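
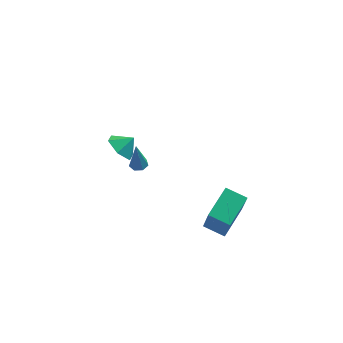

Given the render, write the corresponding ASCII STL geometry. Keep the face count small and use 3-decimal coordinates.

solid 
facet normal -0.724 -0.194 -0.662
outer loop
vertex -1.249 -2.14 2.293
vertex -1.917 -2.18 3.036
vertex -1.731 -1.311 2.578
endloop
endfacet
facet normal 0.842 0.528 -0.110
outer loop
vertex -1.249 -2.14 2.293
vertex -1.731 -1.311 2.578
vertex -1.163 -1.98 3.724
endloop
endfacet
facet normal -0.725 -0.193 -0.661
outer loop
vertex -1.731 -1.311 2.578
vertex -1.917 -2.18 3.036
vertex -2.398 -1.352 3.322
endloop
endfacet
facet normal 0.333 0.877 0.347
outer loop
vertex -1.731 -1.311 2.578
vertex -2.398 -1.352 3.322
vertex -1.163 -1.98 3.724
endloop
endfacet
facet normal -0.724 -0.192 -0.662
outer loop
vertex -2.398 -1.352 3.322
vertex -1.917 -2.18 3.036
vertex -2.585 -2.221 3.779
endloop
endfacet
facet normal -0.046 0.473 0.880
outer loop
vertex -2.398 -1.352 3.322
vertex -2.585 -2.221 3.779
vertex -1.163 -1.98 3.724
endloop
endfacet
facet normal -0.724 -0.194 -0.662
outer loop
vertex -2.585 -2.221 3.779
vertex -1.917 -2.18 3.036
vertex -2.103 -3.05 3.494
endloop
endfacet
facet normal 0.084 -0.280 0.956
outer loop
vertex -2.585 -2.221 3.779
vertex -2.103 -3.05 3.494
vertex -1.163 -1.98 3.724
endloop
endfacet
facet normal -0.725 -0.193 -0.661
outer loop
vertex -2.103 -3.05 3.494
vertex -1.917 -2.18 3.036
vertex -1.435 -3.009 2.75
endloop
endfacet
facet normal 0.595 -0.630 0.499
outer loop
vertex -2.103 -3.05 3.494
vertex -1.435 -3.009 2.75
vertex -1.163 -1.98 3.724
endloop
endfacet
facet normal -0.724 -0.193 -0.662
outer loop
vertex -1.435 -3.009 2.75
vertex -1.917 -2.18 3.036
vertex -1.249 -2.14 2.293
endloop
endfacet
facet normal 0.974 -0.226 -0.033
outer loop
vertex -1.435 -3.009 2.75
vertex -1.249 -2.14 2.293
vertex -1.163 -1.98 3.724
endloop
endfacet
facet normal 0.072 0.050 -0.996
outer loop
vertex -0.318 3.708 -4.729
vertex -0.799 3.369 -4.781
vertex -0.765 3.957 -4.749
endloop
endfacet
facet normal 0.447 0.829 0.336
outer loop
vertex -0.318 3.708 -4.729
vertex -0.765 3.957 -4.749
vertex -0.941 3.271 -2.819
endloop
endfacet
facet normal 0.072 0.050 -0.996
outer loop
vertex -0.765 3.957 -4.749
vertex -0.799 3.369 -4.781
vertex -1.237 3.764 -4.793
endloop
endfacet
facet normal -0.386 0.880 0.278
outer loop
vertex -0.765 3.957 -4.749
vertex -1.237 3.764 -4.793
vertex -0.941 3.271 -2.819
endloop
endfacet
facet normal 0.072 0.050 -0.996
outer loop
vertex -1.237 3.764 -4.793
vertex -0.799 3.369 -4.781
vertex -1.379 3.273 -4.828
endloop
endfacet
facet normal -0.944 0.258 0.206
outer loop
vertex -1.237 3.764 -4.793
vertex -1.379 3.273 -4.828
vertex -0.941 3.271 -2.819
endloop
endfacet
facet normal 0.072 0.051 -0.996
outer loop
vertex -1.379 3.273 -4.828
vertex -0.799 3.369 -4.781
vertex -1.084 2.855 -4.828
endloop
endfacet
facet normal -0.804 -0.568 0.175
outer loop
vertex -1.379 3.273 -4.828
vertex -1.084 2.855 -4.828
vertex -0.941 3.271 -2.819
endloop
endfacet
facet normal 0.073 0.050 -0.996
outer loop
vertex -1.084 2.855 -4.828
vertex -0.799 3.369 -4.781
vertex -0.574 2.824 -4.792
endloop
endfacet
facet normal -0.074 -0.975 0.207
outer loop
vertex -1.084 2.855 -4.828
vertex -0.574 2.824 -4.792
vertex -0.941 3.271 -2.819
endloop
endfacet
facet normal 0.073 0.050 -0.996
outer loop
vertex -0.574 2.824 -4.792
vertex -0.799 3.369 -4.781
vertex -0.233 3.203 -4.748
endloop
endfacet
facet normal 0.697 -0.660 0.279
outer loop
vertex -0.574 2.824 -4.792
vertex -0.233 3.203 -4.748
vertex -0.941 3.271 -2.819
endloop
endfacet
facet normal 0.073 0.050 -0.996
outer loop
vertex -0.233 3.203 -4.748
vertex -0.799 3.369 -4.781
vertex -0.318 3.708 -4.729
endloop
endfacet
facet normal 0.931 0.144 0.336
outer loop
vertex -0.233 3.203 -4.748
vertex -0.318 3.708 -4.729
vertex -0.941 3.271 -2.819
endloop
endfacet
facet normal -0.509 -0.820 -0.263
outer loop
vertex 3.927 -5.546 -0.932
vertex 2.764 -4.939 -0.574
vertex 3.714 -4.768 -2.946
endloop
endfacet
facet normal 0.856 -0.446 -0.263
outer loop
vertex 4.796 -3.021 -2.386
vertex 3.927 -5.546 -0.932
vertex 3.714 -4.768 -2.946
endloop
endfacet
facet normal -0.508 -0.820 -0.263
outer loop
vertex 3.714 -4.768 -2.946
vertex 2.764 -4.939 -0.574
vertex 2.55 -4.161 -2.588
endloop
endfacet
facet normal -0.099 0.359 -0.928
outer loop
vertex 2.55 -4.161 -2.588
vertex 4.796 -3.021 -2.386
vertex 3.714 -4.768 -2.946
endloop
endfacet
facet normal 0.099 -0.359 0.928
outer loop
vertex 3.927 -5.546 -0.932
vertex 3.846 -3.192 -0.014
vertex 2.764 -4.939 -0.574
endloop
endfacet
facet normal 0.855 -0.446 -0.263
outer loop
vertex 5.01 -3.799 -0.372
vertex 3.927 -5.546 -0.932
vertex 4.796 -3.021 -2.386
endloop
endfacet
facet normal 0.098 -0.359 0.928
outer loop
vertex 5.01 -3.799 -0.372
vertex 3.846 -3.192 -0.014
vertex 3.927 -5.546 -0.932
endloop
endfacet
facet normal -0.856 0.446 0.263
outer loop
vertex 2.764 -4.939 -0.574
vertex 3.846 -3.192 -0.014
vertex 2.55 -4.161 -2.588
endloop
endfacet
facet normal -0.099 0.359 -0.928
outer loop
vertex 3.633 -2.414 -2.028
vertex 4.796 -3.021 -2.386
vertex 2.55 -4.161 -2.588
endloop
endfacet
facet normal -0.856 0.446 0.263
outer loop
vertex 2.55 -4.161 -2.588
vertex 3.846 -3.192 -0.014
vertex 3.633 -2.414 -2.028
endloop
endfacet
facet normal 0.509 0.820 0.263
outer loop
vertex 3.633 -2.414 -2.028
vertex 5.01 -3.799 -0.372
vertex 4.796 -3.021 -2.386
endloop
endfacet
facet normal 0.508 0.820 0.263
outer loop
vertex 3.846 -3.192 -0.014
vertex 5.01 -3.799 -0.372
vertex 3.633 -2.414 -2.028
endloop
endfacet

endsolid


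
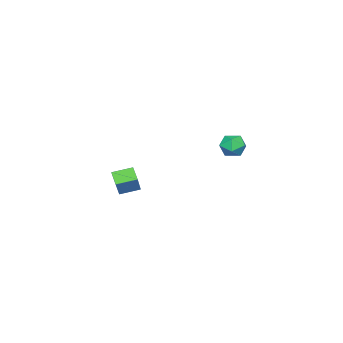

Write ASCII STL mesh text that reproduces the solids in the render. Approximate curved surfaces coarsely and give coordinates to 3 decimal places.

solid 
facet normal -0.414 -0.587 0.696
outer loop
vertex 3.804 -2.941 3.934
vertex 3.108 -2.133 4.201
vertex 2.509 -3.614 2.596
endloop
endfacet
facet normal 0.633 -0.735 -0.244
outer loop
vertex 2.852 -3.127 2.019
vertex 3.804 -2.941 3.934
vertex 2.509 -3.614 2.596
endloop
endfacet
facet normal -0.413 -0.587 0.696
outer loop
vertex 2.509 -3.614 2.596
vertex 3.108 -2.133 4.201
vertex 1.812 -2.806 2.864
endloop
endfacet
facet normal -0.654 -0.340 -0.676
outer loop
vertex 1.812 -2.806 2.864
vertex 2.852 -3.127 2.019
vertex 2.509 -3.614 2.596
endloop
endfacet
facet normal 0.654 0.340 0.676
outer loop
vertex 3.804 -2.941 3.934
vertex 3.451 -1.646 3.624
vertex 3.108 -2.133 4.201
endloop
endfacet
facet normal 0.633 -0.735 -0.243
outer loop
vertex 4.148 -2.454 3.356
vertex 3.804 -2.941 3.934
vertex 2.852 -3.127 2.019
endloop
endfacet
facet normal 0.654 0.340 0.676
outer loop
vertex 4.148 -2.454 3.356
vertex 3.451 -1.646 3.624
vertex 3.804 -2.941 3.934
endloop
endfacet
facet normal -0.633 0.735 0.244
outer loop
vertex 3.108 -2.133 4.201
vertex 3.451 -1.646 3.624
vertex 1.812 -2.806 2.864
endloop
endfacet
facet normal -0.654 -0.340 -0.676
outer loop
vertex 2.156 -2.319 2.286
vertex 2.852 -3.127 2.019
vertex 1.812 -2.806 2.864
endloop
endfacet
facet normal -0.633 0.735 0.243
outer loop
vertex 1.812 -2.806 2.864
vertex 3.451 -1.646 3.624
vertex 2.156 -2.319 2.286
endloop
endfacet
facet normal 0.414 0.586 -0.696
outer loop
vertex 2.156 -2.319 2.286
vertex 4.148 -2.454 3.356
vertex 2.852 -3.127 2.019
endloop
endfacet
facet normal 0.413 0.587 -0.696
outer loop
vertex 3.451 -1.646 3.624
vertex 4.148 -2.454 3.356
vertex 2.156 -2.319 2.286
endloop
endfacet
facet normal 0.013 0.606 0.795
outer loop
vertex -3.53 0.331 3.904
vertex -3.996 -0.192 4.31
vertex -3.19 -0.256 4.346
endloop
endfacet
facet normal 0.615 0.670 0.416
outer loop
vertex -3.53 0.331 3.904
vertex -3.19 -0.256 4.346
vertex -2.892 -0.075 3.615
endloop
endfacet
facet normal 0.438 0.864 -0.247
outer loop
vertex -3.53 0.331 3.904
vertex -2.892 -0.075 3.615
vertex -3.514 0.101 3.128
endloop
endfacet
facet normal -0.272 0.921 -0.279
outer loop
vertex -3.53 0.331 3.904
vertex -3.514 0.101 3.128
vertex -4.196 0.029 3.557
endloop
endfacet
facet normal -0.536 0.761 0.366
outer loop
vertex -3.53 0.331 3.904
vertex -4.196 0.029 3.557
vertex -3.996 -0.192 4.31
endloop
endfacet
facet normal 0.923 0.027 0.383
outer loop
vertex -2.892 -0.075 3.615
vertex -3.19 -0.256 4.346
vertex -2.964 -0.849 3.843
endloop
endfacet
facet normal -0.051 -0.076 0.996
outer loop
vertex -3.19 -0.256 4.346
vertex -3.996 -0.192 4.31
vertex -3.646 -0.921 4.272
endloop
endfacet
facet normal -0.937 0.176 0.301
outer loop
vertex -3.996 -0.192 4.31
vertex -4.196 0.029 3.557
vertex -4.268 -0.745 3.785
endloop
endfacet
facet normal -0.512 0.434 -0.741
outer loop
vertex -4.196 0.029 3.557
vertex -3.514 0.101 3.128
vertex -3.97 -0.564 3.054
endloop
endfacet
facet normal 0.637 0.342 -0.690
outer loop
vertex -3.514 0.101 3.128
vertex -2.892 -0.075 3.615
vertex -3.164 -0.628 3.09
endloop
endfacet
facet normal 0.272 -0.921 0.279
outer loop
vertex -3.63 -1.151 3.496
vertex -2.964 -0.849 3.843
vertex -3.646 -0.921 4.272
endloop
endfacet
facet normal -0.438 -0.864 0.247
outer loop
vertex -3.63 -1.151 3.496
vertex -3.646 -0.921 4.272
vertex -4.268 -0.745 3.785
endloop
endfacet
facet normal -0.615 -0.670 -0.416
outer loop
vertex -3.63 -1.151 3.496
vertex -4.268 -0.745 3.785
vertex -3.97 -0.564 3.054
endloop
endfacet
facet normal -0.013 -0.606 -0.795
outer loop
vertex -3.63 -1.151 3.496
vertex -3.97 -0.564 3.054
vertex -3.164 -0.628 3.09
endloop
endfacet
facet normal 0.536 -0.761 -0.366
outer loop
vertex -3.63 -1.151 3.496
vertex -3.164 -0.628 3.09
vertex -2.964 -0.849 3.843
endloop
endfacet
facet normal 0.512 -0.434 0.741
outer loop
vertex -3.646 -0.921 4.272
vertex -2.964 -0.849 3.843
vertex -3.19 -0.256 4.346
endloop
endfacet
facet normal -0.637 -0.342 0.690
outer loop
vertex -4.268 -0.745 3.785
vertex -3.646 -0.921 4.272
vertex -3.996 -0.192 4.31
endloop
endfacet
facet normal -0.923 -0.027 -0.383
outer loop
vertex -3.97 -0.564 3.054
vertex -4.268 -0.745 3.785
vertex -4.196 0.029 3.557
endloop
endfacet
facet normal 0.051 0.076 -0.996
outer loop
vertex -3.164 -0.628 3.09
vertex -3.97 -0.564 3.054
vertex -3.514 0.101 3.128
endloop
endfacet
facet normal 0.937 -0.176 -0.301
outer loop
vertex -2.964 -0.849 3.843
vertex -3.164 -0.628 3.09
vertex -2.892 -0.075 3.615
endloop
endfacet

endsolid


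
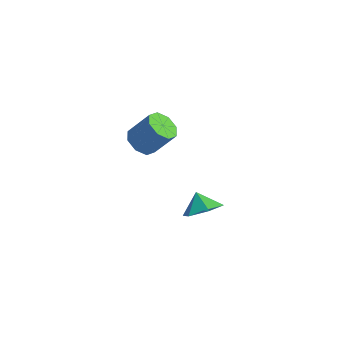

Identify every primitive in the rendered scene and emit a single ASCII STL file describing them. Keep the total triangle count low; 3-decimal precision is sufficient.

solid 
facet normal -0.377 -0.484 -0.789
outer loop
vertex -2.33 0.578 -0.873
vertex -2.962 0.226 -0.355
vertex -2.889 0.966 -0.844
endloop
endfacet
facet normal 0.429 0.664 -0.612
outer loop
vertex -2.33 0.578 -0.873
vertex -2.889 0.966 -0.844
vertex -1.686 1.407 0.477
endloop
endfacet
facet normal 0.428 0.665 -0.612
outer loop
vertex -1.686 1.407 0.477
vertex -2.889 0.966 -0.844
vertex -2.246 1.794 0.506
endloop
endfacet
facet normal 0.376 0.485 0.789
outer loop
vertex -1.686 1.407 0.477
vertex -2.246 1.794 0.506
vertex -2.318 1.054 0.995
endloop
endfacet
facet normal -0.376 -0.485 -0.790
outer loop
vertex -2.889 0.966 -0.844
vertex -2.962 0.226 -0.355
vertex -3.491 0.92 -0.529
endloop
endfacet
facet normal -0.277 0.872 -0.403
outer loop
vertex -2.889 0.966 -0.844
vertex -3.491 0.92 -0.529
vertex -2.246 1.794 0.506
endloop
endfacet
facet normal -0.278 0.872 -0.402
outer loop
vertex -2.246 1.794 0.506
vertex -3.491 0.92 -0.529
vertex -2.848 1.748 0.822
endloop
endfacet
facet normal 0.377 0.485 0.789
outer loop
vertex -2.246 1.794 0.506
vertex -2.848 1.748 0.822
vertex -2.318 1.054 0.995
endloop
endfacet
facet normal -0.376 -0.485 -0.790
outer loop
vertex -3.491 0.92 -0.529
vertex -2.962 0.226 -0.355
vertex -3.783 0.467 -0.112
endloop
endfacet
facet normal -0.821 0.569 0.042
outer loop
vertex -3.491 0.92 -0.529
vertex -3.783 0.467 -0.112
vertex -2.848 1.748 0.822
endloop
endfacet
facet normal -0.822 0.568 0.043
outer loop
vertex -2.848 1.748 0.822
vertex -3.783 0.467 -0.112
vertex -3.139 1.296 1.239
endloop
endfacet
facet normal 0.377 0.485 0.789
outer loop
vertex -2.848 1.748 0.822
vertex -3.139 1.296 1.239
vertex -2.318 1.054 0.995
endloop
endfacet
facet normal -0.376 -0.485 -0.789
outer loop
vertex -3.783 0.467 -0.112
vertex -2.962 0.226 -0.355
vertex -3.594 -0.127 0.163
endloop
endfacet
facet normal -0.884 -0.067 0.463
outer loop
vertex -3.783 0.467 -0.112
vertex -3.594 -0.127 0.163
vertex -3.139 1.296 1.239
endloop
endfacet
facet normal -0.884 -0.068 0.463
outer loop
vertex -3.139 1.296 1.239
vertex -3.594 -0.127 0.163
vertex -2.95 0.702 1.513
endloop
endfacet
facet normal 0.377 0.484 0.789
outer loop
vertex -3.139 1.296 1.239
vertex -2.95 0.702 1.513
vertex -2.318 1.054 0.995
endloop
endfacet
facet normal -0.376 -0.485 -0.789
outer loop
vertex -3.594 -0.127 0.163
vertex -2.962 0.226 -0.355
vertex -3.034 -0.514 0.134
endloop
endfacet
facet normal -0.428 -0.665 0.612
outer loop
vertex -3.594 -0.127 0.163
vertex -3.034 -0.514 0.134
vertex -2.95 0.702 1.513
endloop
endfacet
facet normal -0.429 -0.664 0.612
outer loop
vertex -2.95 0.702 1.513
vertex -3.034 -0.514 0.134
vertex -2.391 0.314 1.484
endloop
endfacet
facet normal 0.377 0.484 0.789
outer loop
vertex -2.95 0.702 1.513
vertex -2.391 0.314 1.484
vertex -2.318 1.054 0.995
endloop
endfacet
facet normal -0.377 -0.485 -0.789
outer loop
vertex -3.034 -0.514 0.134
vertex -2.962 0.226 -0.355
vertex -2.432 -0.468 -0.182
endloop
endfacet
facet normal 0.278 -0.872 0.403
outer loop
vertex -3.034 -0.514 0.134
vertex -2.432 -0.468 -0.182
vertex -2.391 0.314 1.484
endloop
endfacet
facet normal 0.277 -0.872 0.403
outer loop
vertex -2.391 0.314 1.484
vertex -2.432 -0.468 -0.182
vertex -1.789 0.36 1.169
endloop
endfacet
facet normal 0.376 0.485 0.790
outer loop
vertex -2.391 0.314 1.484
vertex -1.789 0.36 1.169
vertex -2.318 1.054 0.995
endloop
endfacet
facet normal -0.377 -0.485 -0.789
outer loop
vertex -2.432 -0.468 -0.182
vertex -2.962 0.226 -0.355
vertex -2.141 -0.016 -0.599
endloop
endfacet
facet normal 0.822 -0.568 -0.043
outer loop
vertex -2.432 -0.468 -0.182
vertex -2.141 -0.016 -0.599
vertex -1.789 0.36 1.169
endloop
endfacet
facet normal 0.821 -0.569 -0.043
outer loop
vertex -1.789 0.36 1.169
vertex -2.141 -0.016 -0.599
vertex -1.497 0.813 0.752
endloop
endfacet
facet normal 0.376 0.485 0.790
outer loop
vertex -1.789 0.36 1.169
vertex -1.497 0.813 0.752
vertex -2.318 1.054 0.995
endloop
endfacet
facet normal -0.377 -0.484 -0.789
outer loop
vertex -2.141 -0.016 -0.599
vertex -2.962 0.226 -0.355
vertex -2.33 0.578 -0.873
endloop
endfacet
facet normal 0.884 0.068 -0.463
outer loop
vertex -2.141 -0.016 -0.599
vertex -2.33 0.578 -0.873
vertex -1.497 0.813 0.752
endloop
endfacet
facet normal 0.884 0.067 -0.463
outer loop
vertex -1.497 0.813 0.752
vertex -2.33 0.578 -0.873
vertex -1.686 1.407 0.477
endloop
endfacet
facet normal 0.376 0.485 0.789
outer loop
vertex -1.497 0.813 0.752
vertex -1.686 1.407 0.477
vertex -2.318 1.054 0.995
endloop
endfacet
facet normal 0.694 -0.097 -0.714
outer loop
vertex 3.889 0.115 0.575
vertex 3.367 -0.65 0.172
vertex 3.189 0.297 -0.13
endloop
endfacet
facet normal -0.299 0.809 0.506
outer loop
vertex 3.889 0.115 0.575
vertex 3.189 0.297 -0.13
vertex 2.653 -0.55 0.908
endloop
endfacet
facet normal 0.694 -0.097 -0.714
outer loop
vertex 3.189 0.297 -0.13
vertex 3.367 -0.65 0.172
vertex 2.667 -0.468 -0.533
endloop
endfacet
facet normal -0.832 0.555 0.024
outer loop
vertex 3.189 0.297 -0.13
vertex 2.667 -0.468 -0.533
vertex 2.653 -0.55 0.908
endloop
endfacet
facet normal 0.693 -0.098 -0.714
outer loop
vertex 2.667 -0.468 -0.533
vertex 3.367 -0.65 0.172
vertex 2.845 -1.415 -0.23
endloop
endfacet
facet normal -0.981 -0.191 -0.020
outer loop
vertex 2.667 -0.468 -0.533
vertex 2.845 -1.415 -0.23
vertex 2.653 -0.55 0.908
endloop
endfacet
facet normal 0.693 -0.098 -0.714
outer loop
vertex 2.845 -1.415 -0.23
vertex 3.367 -0.65 0.172
vertex 3.545 -1.597 0.475
endloop
endfacet
facet normal -0.599 -0.683 0.418
outer loop
vertex 2.845 -1.415 -0.23
vertex 3.545 -1.597 0.475
vertex 2.653 -0.55 0.908
endloop
endfacet
facet normal 0.694 -0.098 -0.713
outer loop
vertex 3.545 -1.597 0.475
vertex 3.367 -0.65 0.172
vertex 4.067 -0.832 0.878
endloop
endfacet
facet normal -0.066 -0.429 0.901
outer loop
vertex 3.545 -1.597 0.475
vertex 4.067 -0.832 0.878
vertex 2.653 -0.55 0.908
endloop
endfacet
facet normal 0.694 -0.098 -0.713
outer loop
vertex 4.067 -0.832 0.878
vertex 3.367 -0.65 0.172
vertex 3.889 0.115 0.575
endloop
endfacet
facet normal 0.083 0.318 0.944
outer loop
vertex 4.067 -0.832 0.878
vertex 3.889 0.115 0.575
vertex 2.653 -0.55 0.908
endloop
endfacet

endsolid


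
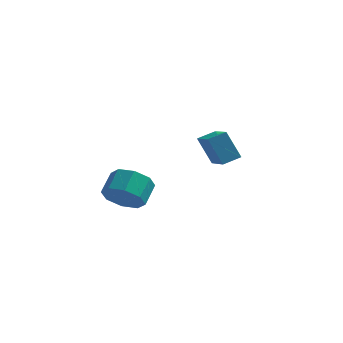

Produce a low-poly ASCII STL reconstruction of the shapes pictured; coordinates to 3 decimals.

solid 
facet normal -0.477 0.168 0.863
outer loop
vertex -0.26 1.223 3.44
vertex 0.511 1.815 3.751
vertex -1.167 2.833 2.624
endloop
endfacet
facet normal -0.755 -0.580 -0.305
outer loop
vertex -0.351 2.545 1.149
vertex -0.26 1.223 3.44
vertex -1.167 2.833 2.624
endloop
endfacet
facet normal -0.477 0.168 0.862
outer loop
vertex -1.167 2.833 2.624
vertex 0.511 1.815 3.751
vertex -0.397 3.425 2.935
endloop
endfacet
facet normal -0.449 0.797 -0.404
outer loop
vertex -0.397 3.425 2.935
vertex -0.351 2.545 1.149
vertex -1.167 2.833 2.624
endloop
endfacet
facet normal 0.449 -0.797 0.404
outer loop
vertex -0.26 1.223 3.44
vertex 1.327 1.527 2.276
vertex 0.511 1.815 3.751
endloop
endfacet
facet normal -0.755 -0.580 -0.305
outer loop
vertex 0.557 0.935 1.965
vertex -0.26 1.223 3.44
vertex -0.351 2.545 1.149
endloop
endfacet
facet normal 0.449 -0.797 0.404
outer loop
vertex 0.557 0.935 1.965
vertex 1.327 1.527 2.276
vertex -0.26 1.223 3.44
endloop
endfacet
facet normal 0.755 0.580 0.305
outer loop
vertex 0.511 1.815 3.751
vertex 1.327 1.527 2.276
vertex -0.397 3.425 2.935
endloop
endfacet
facet normal -0.449 0.797 -0.404
outer loop
vertex 0.42 3.137 1.46
vertex -0.351 2.545 1.149
vertex -0.397 3.425 2.935
endloop
endfacet
facet normal 0.755 0.580 0.305
outer loop
vertex -0.397 3.425 2.935
vertex 1.327 1.527 2.276
vertex 0.42 3.137 1.46
endloop
endfacet
facet normal 0.477 -0.168 -0.863
outer loop
vertex 0.42 3.137 1.46
vertex 0.557 0.935 1.965
vertex -0.351 2.545 1.149
endloop
endfacet
facet normal 0.478 -0.168 -0.862
outer loop
vertex 1.327 1.527 2.276
vertex 0.557 0.935 1.965
vertex 0.42 3.137 1.46
endloop
endfacet
facet normal -0.128 -0.829 -0.544
outer loop
vertex -2.493 -3.471 0.88
vertex -3.055 -3.921 1.698
vertex -3.311 -3.313 0.831
endloop
endfacet
facet normal 0.152 0.526 -0.837
outer loop
vertex -2.493 -3.471 0.88
vertex -3.311 -3.313 0.831
vertex -2.323 -2.368 1.604
endloop
endfacet
facet normal 0.152 0.526 -0.837
outer loop
vertex -2.323 -2.368 1.604
vertex -3.311 -3.313 0.831
vertex -3.141 -2.21 1.555
endloop
endfacet
facet normal 0.127 0.829 0.545
outer loop
vertex -2.323 -2.368 1.604
vertex -3.141 -2.21 1.555
vertex -2.885 -2.819 2.422
endloop
endfacet
facet normal -0.128 -0.829 -0.544
outer loop
vertex -3.311 -3.313 0.831
vertex -3.055 -3.921 1.698
vertex -3.978 -3.511 1.29
endloop
endfacet
facet normal -0.586 0.506 -0.633
outer loop
vertex -3.311 -3.313 0.831
vertex -3.978 -3.511 1.29
vertex -3.141 -2.21 1.555
endloop
endfacet
facet normal -0.585 0.506 -0.634
outer loop
vertex -3.141 -2.21 1.555
vertex -3.978 -3.511 1.29
vertex -3.809 -2.409 2.013
endloop
endfacet
facet normal 0.127 0.829 0.545
outer loop
vertex -3.141 -2.21 1.555
vertex -3.809 -2.409 2.013
vertex -2.885 -2.819 2.422
endloop
endfacet
facet normal -0.128 -0.829 -0.545
outer loop
vertex -3.978 -3.511 1.29
vertex -3.055 -3.921 1.698
vertex -4.105 -3.95 1.988
endloop
endfacet
facet normal -0.980 0.189 -0.059
outer loop
vertex -3.978 -3.511 1.29
vertex -4.105 -3.95 1.988
vertex -3.809 -2.409 2.013
endloop
endfacet
facet normal -0.980 0.189 -0.060
outer loop
vertex -3.809 -2.409 2.013
vertex -4.105 -3.95 1.988
vertex -3.936 -2.847 2.712
endloop
endfacet
facet normal 0.128 0.830 0.543
outer loop
vertex -3.809 -2.409 2.013
vertex -3.936 -2.847 2.712
vertex -2.885 -2.819 2.422
endloop
endfacet
facet normal -0.128 -0.829 -0.545
outer loop
vertex -4.105 -3.95 1.988
vertex -3.055 -3.921 1.698
vertex -3.617 -4.372 2.516
endloop
endfacet
facet normal -0.801 -0.238 0.550
outer loop
vertex -4.105 -3.95 1.988
vertex -3.617 -4.372 2.516
vertex -3.936 -2.847 2.712
endloop
endfacet
facet normal -0.800 -0.238 0.551
outer loop
vertex -3.936 -2.847 2.712
vertex -3.617 -4.372 2.516
vertex -3.447 -3.269 3.24
endloop
endfacet
facet normal 0.128 0.829 0.544
outer loop
vertex -3.936 -2.847 2.712
vertex -3.447 -3.269 3.24
vertex -2.885 -2.819 2.422
endloop
endfacet
facet normal -0.127 -0.829 -0.545
outer loop
vertex -3.617 -4.372 2.516
vertex -3.055 -3.921 1.698
vertex -2.799 -4.53 2.565
endloop
endfacet
facet normal -0.152 -0.526 0.837
outer loop
vertex -3.617 -4.372 2.516
vertex -2.799 -4.53 2.565
vertex -3.447 -3.269 3.24
endloop
endfacet
facet normal -0.152 -0.526 0.837
outer loop
vertex -3.447 -3.269 3.24
vertex -2.799 -4.53 2.565
vertex -2.629 -3.427 3.289
endloop
endfacet
facet normal 0.128 0.829 0.544
outer loop
vertex -3.447 -3.269 3.24
vertex -2.629 -3.427 3.289
vertex -2.885 -2.819 2.422
endloop
endfacet
facet normal -0.127 -0.829 -0.545
outer loop
vertex -2.799 -4.53 2.565
vertex -3.055 -3.921 1.698
vertex -2.131 -4.331 2.107
endloop
endfacet
facet normal 0.585 -0.506 0.634
outer loop
vertex -2.799 -4.53 2.565
vertex -2.131 -4.331 2.107
vertex -2.629 -3.427 3.289
endloop
endfacet
facet normal 0.586 -0.505 0.633
outer loop
vertex -2.629 -3.427 3.289
vertex -2.131 -4.331 2.107
vertex -1.962 -3.229 2.83
endloop
endfacet
facet normal 0.128 0.829 0.544
outer loop
vertex -2.629 -3.427 3.289
vertex -1.962 -3.229 2.83
vertex -2.885 -2.819 2.422
endloop
endfacet
facet normal -0.128 -0.830 -0.543
outer loop
vertex -2.131 -4.331 2.107
vertex -3.055 -3.921 1.698
vertex -2.004 -3.893 1.408
endloop
endfacet
facet normal 0.980 -0.189 0.059
outer loop
vertex -2.131 -4.331 2.107
vertex -2.004 -3.893 1.408
vertex -1.962 -3.229 2.83
endloop
endfacet
facet normal 0.980 -0.189 0.059
outer loop
vertex -1.962 -3.229 2.83
vertex -2.004 -3.893 1.408
vertex -1.835 -2.79 2.132
endloop
endfacet
facet normal 0.128 0.829 0.545
outer loop
vertex -1.962 -3.229 2.83
vertex -1.835 -2.79 2.132
vertex -2.885 -2.819 2.422
endloop
endfacet
facet normal -0.128 -0.829 -0.544
outer loop
vertex -2.004 -3.893 1.408
vertex -3.055 -3.921 1.698
vertex -2.493 -3.471 0.88
endloop
endfacet
facet normal 0.800 0.239 -0.550
outer loop
vertex -2.004 -3.893 1.408
vertex -2.493 -3.471 0.88
vertex -1.835 -2.79 2.132
endloop
endfacet
facet normal 0.801 0.238 -0.550
outer loop
vertex -1.835 -2.79 2.132
vertex -2.493 -3.471 0.88
vertex -2.323 -2.368 1.604
endloop
endfacet
facet normal 0.128 0.829 0.545
outer loop
vertex -1.835 -2.79 2.132
vertex -2.323 -2.368 1.604
vertex -2.885 -2.819 2.422
endloop
endfacet

endsolid


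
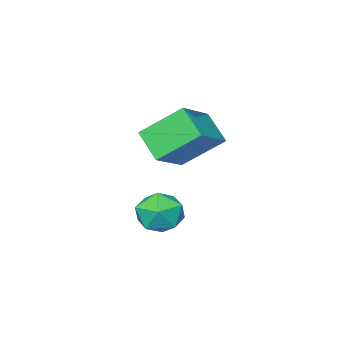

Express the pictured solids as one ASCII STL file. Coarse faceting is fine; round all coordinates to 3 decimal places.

solid 
facet normal -0.556 0.540 0.632
outer loop
vertex -0.347 -0.07 1.714
vertex 0.971 0.415 2.458
vertex -0.272 0.919 0.936
endloop
endfacet
facet normal -0.829 -0.305 -0.468
outer loop
vertex 0.689 -0.015 -0.158
vertex -0.347 -0.07 1.714
vertex -0.272 0.919 0.936
endloop
endfacet
facet normal -0.556 0.540 0.632
outer loop
vertex -0.272 0.919 0.936
vertex 0.971 0.415 2.458
vertex 1.047 1.404 1.681
endloop
endfacet
facet normal 0.060 0.785 -0.617
outer loop
vertex 1.047 1.404 1.681
vertex 0.689 -0.015 -0.158
vertex -0.272 0.919 0.936
endloop
endfacet
facet normal -0.060 -0.784 0.617
outer loop
vertex -0.347 -0.07 1.714
vertex 1.932 -0.519 1.364
vertex 0.971 0.415 2.458
endloop
endfacet
facet normal -0.830 -0.304 -0.468
outer loop
vertex 0.613 -1.004 0.619
vertex -0.347 -0.07 1.714
vertex 0.689 -0.015 -0.158
endloop
endfacet
facet normal -0.060 -0.785 0.617
outer loop
vertex 0.613 -1.004 0.619
vertex 1.932 -0.519 1.364
vertex -0.347 -0.07 1.714
endloop
endfacet
facet normal 0.829 0.304 0.469
outer loop
vertex 0.971 0.415 2.458
vertex 1.932 -0.519 1.364
vertex 1.047 1.404 1.681
endloop
endfacet
facet normal 0.060 0.785 -0.617
outer loop
vertex 2.007 0.47 0.586
vertex 0.689 -0.015 -0.158
vertex 1.047 1.404 1.681
endloop
endfacet
facet normal 0.830 0.305 0.467
outer loop
vertex 1.047 1.404 1.681
vertex 1.932 -0.519 1.364
vertex 2.007 0.47 0.586
endloop
endfacet
facet normal 0.556 -0.540 -0.633
outer loop
vertex 2.007 0.47 0.586
vertex 0.613 -1.004 0.619
vertex 0.689 -0.015 -0.158
endloop
endfacet
facet normal 0.556 -0.540 -0.632
outer loop
vertex 1.932 -0.519 1.364
vertex 0.613 -1.004 0.619
vertex 2.007 0.47 0.586
endloop
endfacet
facet normal 0.069 0.549 0.833
outer loop
vertex 1.37 0.908 -1.313
vertex 1.807 0.261 -0.923
vertex 2.241 0.877 -1.365
endloop
endfacet
facet normal 0.050 0.966 0.254
outer loop
vertex 1.37 0.908 -1.313
vertex 2.241 0.877 -1.365
vertex 1.769 1.086 -2.069
endloop
endfacet
facet normal -0.554 0.827 -0.098
outer loop
vertex 1.37 0.908 -1.313
vertex 1.769 1.086 -2.069
vertex 1.044 0.601 -2.062
endloop
endfacet
facet normal -0.909 0.323 0.263
outer loop
vertex 1.37 0.908 -1.313
vertex 1.044 0.601 -2.062
vertex 1.068 0.091 -1.354
endloop
endfacet
facet normal -0.524 0.152 0.838
outer loop
vertex 1.37 0.908 -1.313
vertex 1.068 0.091 -1.354
vertex 1.807 0.261 -0.923
endloop
endfacet
facet normal 0.598 0.784 -0.168
outer loop
vertex 1.769 1.086 -2.069
vertex 2.241 0.877 -1.365
vertex 2.452 0.549 -2.146
endloop
endfacet
facet normal 0.629 0.109 0.770
outer loop
vertex 2.241 0.877 -1.365
vertex 1.807 0.261 -0.923
vertex 2.476 0.039 -1.438
endloop
endfacet
facet normal -0.331 -0.533 0.778
outer loop
vertex 1.807 0.261 -0.923
vertex 1.068 0.091 -1.354
vertex 1.751 -0.446 -1.431
endloop
endfacet
facet normal -0.955 -0.255 -0.151
outer loop
vertex 1.068 0.091 -1.354
vertex 1.044 0.601 -2.062
vertex 1.279 -0.237 -2.135
endloop
endfacet
facet normal -0.381 0.559 -0.736
outer loop
vertex 1.044 0.601 -2.062
vertex 1.769 1.086 -2.069
vertex 1.713 0.379 -2.577
endloop
endfacet
facet normal 0.909 -0.323 -0.263
outer loop
vertex 2.15 -0.268 -2.187
vertex 2.452 0.549 -2.146
vertex 2.476 0.039 -1.438
endloop
endfacet
facet normal 0.554 -0.827 0.098
outer loop
vertex 2.15 -0.268 -2.187
vertex 2.476 0.039 -1.438
vertex 1.751 -0.446 -1.431
endloop
endfacet
facet normal -0.050 -0.966 -0.254
outer loop
vertex 2.15 -0.268 -2.187
vertex 1.751 -0.446 -1.431
vertex 1.279 -0.237 -2.135
endloop
endfacet
facet normal -0.069 -0.549 -0.833
outer loop
vertex 2.15 -0.268 -2.187
vertex 1.279 -0.237 -2.135
vertex 1.713 0.379 -2.577
endloop
endfacet
facet normal 0.524 -0.152 -0.838
outer loop
vertex 2.15 -0.268 -2.187
vertex 1.713 0.379 -2.577
vertex 2.452 0.549 -2.146
endloop
endfacet
facet normal 0.955 0.255 0.151
outer loop
vertex 2.476 0.039 -1.438
vertex 2.452 0.549 -2.146
vertex 2.241 0.877 -1.365
endloop
endfacet
facet normal 0.381 -0.559 0.736
outer loop
vertex 1.751 -0.446 -1.431
vertex 2.476 0.039 -1.438
vertex 1.807 0.261 -0.923
endloop
endfacet
facet normal -0.598 -0.784 0.168
outer loop
vertex 1.279 -0.237 -2.135
vertex 1.751 -0.446 -1.431
vertex 1.068 0.091 -1.354
endloop
endfacet
facet normal -0.629 -0.109 -0.770
outer loop
vertex 1.713 0.379 -2.577
vertex 1.279 -0.237 -2.135
vertex 1.044 0.601 -2.062
endloop
endfacet
facet normal 0.331 0.533 -0.778
outer loop
vertex 2.452 0.549 -2.146
vertex 1.713 0.379 -2.577
vertex 1.769 1.086 -2.069
endloop
endfacet

endsolid


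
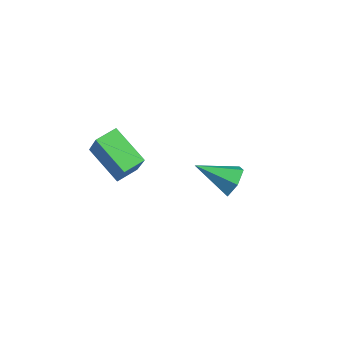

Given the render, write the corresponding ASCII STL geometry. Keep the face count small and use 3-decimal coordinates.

solid 
facet normal 0.504 0.722 -0.474
outer loop
vertex -1.626 1.727 -4.547
vertex -2.124 2.25 -4.28
vertex -1.493 2.076 -3.874
endloop
endfacet
facet normal 0.602 -0.751 0.271
outer loop
vertex -1.626 1.727 -4.547
vertex -1.493 2.076 -3.874
vertex -2.976 1.03 -3.48
endloop
endfacet
facet normal 0.504 0.722 -0.474
outer loop
vertex -1.493 2.076 -3.874
vertex -2.124 2.25 -4.28
vertex -1.991 2.599 -3.606
endloop
endfacet
facet normal 0.348 -0.144 0.927
outer loop
vertex -1.493 2.076 -3.874
vertex -1.991 2.599 -3.606
vertex -2.976 1.03 -3.48
endloop
endfacet
facet normal 0.504 0.722 -0.474
outer loop
vertex -1.991 2.599 -3.606
vertex -2.124 2.25 -4.28
vertex -2.622 2.773 -4.012
endloop
endfacet
facet normal -0.440 0.343 0.830
outer loop
vertex -1.991 2.599 -3.606
vertex -2.622 2.773 -4.012
vertex -2.976 1.03 -3.48
endloop
endfacet
facet normal 0.505 0.723 -0.472
outer loop
vertex -2.622 2.773 -4.012
vertex -2.124 2.25 -4.28
vertex -2.754 2.425 -4.686
endloop
endfacet
facet normal -0.972 0.221 0.076
outer loop
vertex -2.622 2.773 -4.012
vertex -2.754 2.425 -4.686
vertex -2.976 1.03 -3.48
endloop
endfacet
facet normal 0.505 0.722 -0.473
outer loop
vertex -2.754 2.425 -4.686
vertex -2.124 2.25 -4.28
vertex -2.256 1.902 -4.953
endloop
endfacet
facet normal -0.717 -0.387 -0.580
outer loop
vertex -2.754 2.425 -4.686
vertex -2.256 1.902 -4.953
vertex -2.976 1.03 -3.48
endloop
endfacet
facet normal 0.505 0.722 -0.473
outer loop
vertex -2.256 1.902 -4.953
vertex -2.124 2.25 -4.28
vertex -1.626 1.727 -4.547
endloop
endfacet
facet normal 0.069 -0.873 -0.483
outer loop
vertex -2.256 1.902 -4.953
vertex -1.626 1.727 -4.547
vertex -2.976 1.03 -3.48
endloop
endfacet
facet normal -0.828 -0.253 0.500
outer loop
vertex -2.131 -3.398 0.685
vertex -2.306 -2.509 0.845
vertex -2.911 -3.324 -0.571
endloop
endfacet
facet normal 0.190 -0.966 -0.175
outer loop
vertex -1.494 -2.891 -1.425
vertex -2.131 -3.398 0.685
vertex -2.911 -3.324 -0.571
endloop
endfacet
facet normal -0.828 -0.253 0.500
outer loop
vertex -2.911 -3.324 -0.571
vertex -2.306 -2.509 0.845
vertex -3.086 -2.436 -0.411
endloop
endfacet
facet normal -0.527 0.049 -0.849
outer loop
vertex -3.086 -2.436 -0.411
vertex -1.494 -2.891 -1.425
vertex -2.911 -3.324 -0.571
endloop
endfacet
facet normal 0.527 -0.049 0.849
outer loop
vertex -2.131 -3.398 0.685
vertex -0.889 -2.076 -0.009
vertex -2.306 -2.509 0.845
endloop
endfacet
facet normal 0.191 -0.966 -0.175
outer loop
vertex -0.714 -2.964 -0.169
vertex -2.131 -3.398 0.685
vertex -1.494 -2.891 -1.425
endloop
endfacet
facet normal 0.527 -0.049 0.849
outer loop
vertex -0.714 -2.964 -0.169
vertex -0.889 -2.076 -0.009
vertex -2.131 -3.398 0.685
endloop
endfacet
facet normal -0.190 0.966 0.174
outer loop
vertex -2.306 -2.509 0.845
vertex -0.889 -2.076 -0.009
vertex -3.086 -2.436 -0.411
endloop
endfacet
facet normal -0.527 0.049 -0.849
outer loop
vertex -1.669 -2.002 -1.265
vertex -1.494 -2.891 -1.425
vertex -3.086 -2.436 -0.411
endloop
endfacet
facet normal -0.190 0.966 0.175
outer loop
vertex -3.086 -2.436 -0.411
vertex -0.889 -2.076 -0.009
vertex -1.669 -2.002 -1.265
endloop
endfacet
facet normal 0.828 0.253 -0.500
outer loop
vertex -1.669 -2.002 -1.265
vertex -0.714 -2.964 -0.169
vertex -1.494 -2.891 -1.425
endloop
endfacet
facet normal 0.828 0.253 -0.500
outer loop
vertex -0.889 -2.076 -0.009
vertex -0.714 -2.964 -0.169
vertex -1.669 -2.002 -1.265
endloop
endfacet

endsolid


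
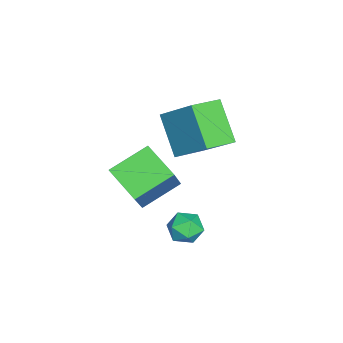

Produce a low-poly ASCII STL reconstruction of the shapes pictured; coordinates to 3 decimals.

solid 
facet normal -0.068 0.852 -0.519
outer loop
vertex 3.439 -0.209 0.282
vertex 2.673 -0.139 0.497
vertex 3.246 0.183 0.951
endloop
endfacet
facet normal 0.595 0.757 -0.272
outer loop
vertex 3.439 -0.209 0.282
vertex 3.246 0.183 0.951
vertex 3.873 -0.312 0.945
endloop
endfacet
facet normal 0.838 0.138 -0.527
outer loop
vertex 3.439 -0.209 0.282
vertex 3.873 -0.312 0.945
vertex 3.688 -0.94 0.487
endloop
endfacet
facet normal 0.327 -0.150 -0.933
outer loop
vertex 3.439 -0.209 0.282
vertex 3.688 -0.94 0.487
vertex 2.946 -0.833 0.21
endloop
endfacet
facet normal -0.234 0.292 -0.928
outer loop
vertex 3.439 -0.209 0.282
vertex 2.946 -0.833 0.21
vertex 2.673 -0.139 0.497
endloop
endfacet
facet normal 0.559 0.703 0.441
outer loop
vertex 3.873 -0.312 0.945
vertex 3.246 0.183 0.951
vertex 3.374 -0.307 1.57
endloop
endfacet
facet normal -0.513 0.857 0.039
outer loop
vertex 3.246 0.183 0.951
vertex 2.673 -0.139 0.497
vertex 2.632 -0.2 1.293
endloop
endfacet
facet normal -0.781 -0.050 -0.623
outer loop
vertex 2.673 -0.139 0.497
vertex 2.946 -0.833 0.21
vertex 2.447 -0.828 0.835
endloop
endfacet
facet normal 0.125 -0.765 -0.632
outer loop
vertex 2.946 -0.833 0.21
vertex 3.688 -0.94 0.487
vertex 3.074 -1.323 0.829
endloop
endfacet
facet normal 0.954 -0.300 0.026
outer loop
vertex 3.688 -0.94 0.487
vertex 3.873 -0.312 0.945
vertex 3.647 -1.001 1.283
endloop
endfacet
facet normal -0.327 0.150 0.933
outer loop
vertex 2.881 -0.931 1.498
vertex 3.374 -0.307 1.57
vertex 2.632 -0.2 1.293
endloop
endfacet
facet normal -0.838 -0.138 0.527
outer loop
vertex 2.881 -0.931 1.498
vertex 2.632 -0.2 1.293
vertex 2.447 -0.828 0.835
endloop
endfacet
facet normal -0.595 -0.757 0.272
outer loop
vertex 2.881 -0.931 1.498
vertex 2.447 -0.828 0.835
vertex 3.074 -1.323 0.829
endloop
endfacet
facet normal 0.068 -0.852 0.519
outer loop
vertex 2.881 -0.931 1.498
vertex 3.074 -1.323 0.829
vertex 3.647 -1.001 1.283
endloop
endfacet
facet normal 0.234 -0.292 0.928
outer loop
vertex 2.881 -0.931 1.498
vertex 3.647 -1.001 1.283
vertex 3.374 -0.307 1.57
endloop
endfacet
facet normal -0.125 0.765 0.632
outer loop
vertex 2.632 -0.2 1.293
vertex 3.374 -0.307 1.57
vertex 3.246 0.183 0.951
endloop
endfacet
facet normal -0.954 0.300 -0.026
outer loop
vertex 2.447 -0.828 0.835
vertex 2.632 -0.2 1.293
vertex 2.673 -0.139 0.497
endloop
endfacet
facet normal -0.559 -0.703 -0.441
outer loop
vertex 3.074 -1.323 0.829
vertex 2.447 -0.828 0.835
vertex 2.946 -0.833 0.21
endloop
endfacet
facet normal 0.513 -0.857 -0.039
outer loop
vertex 3.647 -1.001 1.283
vertex 3.074 -1.323 0.829
vertex 3.688 -0.94 0.487
endloop
endfacet
facet normal 0.781 0.050 0.623
outer loop
vertex 3.374 -0.307 1.57
vertex 3.647 -1.001 1.283
vertex 3.873 -0.312 0.945
endloop
endfacet
facet normal -0.739 0.636 -0.221
outer loop
vertex -1.903 -1.507 3.814
vertex -1.102 -0.077 5.252
vertex -0.717 -0.653 2.305
endloop
endfacet
facet normal -0.367 -0.655 -0.660
outer loop
vertex 0.362 -1.583 2.628
vertex -1.903 -1.507 3.814
vertex -0.717 -0.653 2.305
endloop
endfacet
facet normal -0.739 0.637 -0.221
outer loop
vertex -0.717 -0.653 2.305
vertex -1.102 -0.077 5.252
vertex 0.084 0.776 3.744
endloop
endfacet
facet normal 0.565 0.406 -0.718
outer loop
vertex 0.084 0.776 3.744
vertex 0.362 -1.583 2.628
vertex -0.717 -0.653 2.305
endloop
endfacet
facet normal -0.565 -0.406 0.718
outer loop
vertex -1.903 -1.507 3.814
vertex -0.023 -1.007 5.575
vertex -1.102 -0.077 5.252
endloop
endfacet
facet normal -0.367 -0.655 -0.660
outer loop
vertex -0.824 -2.436 4.136
vertex -1.903 -1.507 3.814
vertex 0.362 -1.583 2.628
endloop
endfacet
facet normal -0.565 -0.407 0.718
outer loop
vertex -0.824 -2.436 4.136
vertex -0.023 -1.007 5.575
vertex -1.903 -1.507 3.814
endloop
endfacet
facet normal 0.367 0.655 0.660
outer loop
vertex -1.102 -0.077 5.252
vertex -0.023 -1.007 5.575
vertex 0.084 0.776 3.744
endloop
endfacet
facet normal 0.564 0.406 -0.719
outer loop
vertex 1.163 -0.153 4.066
vertex 0.362 -1.583 2.628
vertex 0.084 0.776 3.744
endloop
endfacet
facet normal 0.367 0.655 0.660
outer loop
vertex 0.084 0.776 3.744
vertex -0.023 -1.007 5.575
vertex 1.163 -0.153 4.066
endloop
endfacet
facet normal 0.739 -0.636 0.221
outer loop
vertex 1.163 -0.153 4.066
vertex -0.824 -2.436 4.136
vertex 0.362 -1.583 2.628
endloop
endfacet
facet normal 0.739 -0.636 0.221
outer loop
vertex -0.023 -1.007 5.575
vertex -0.824 -2.436 4.136
vertex 1.163 -0.153 4.066
endloop
endfacet
facet normal -0.612 -0.004 -0.791
outer loop
vertex 2.401 -3.418 2.677
vertex 1.361 -2.141 3.476
vertex 3.33 -2.208 1.951
endloop
endfacet
facet normal 0.568 -0.698 -0.436
outer loop
vertex 4.579 -2.199 3.564
vertex 2.401 -3.418 2.677
vertex 3.33 -2.208 1.951
endloop
endfacet
facet normal -0.612 -0.004 -0.791
outer loop
vertex 3.33 -2.208 1.951
vertex 1.361 -2.141 3.476
vertex 2.29 -0.931 2.75
endloop
endfacet
facet normal 0.550 0.716 -0.430
outer loop
vertex 2.29 -0.931 2.75
vertex 4.579 -2.199 3.564
vertex 3.33 -2.208 1.951
endloop
endfacet
facet normal -0.550 -0.716 0.430
outer loop
vertex 2.401 -3.418 2.677
vertex 2.61 -2.132 5.089
vertex 1.361 -2.141 3.476
endloop
endfacet
facet normal 0.568 -0.698 -0.436
outer loop
vertex 3.65 -3.409 4.29
vertex 2.401 -3.418 2.677
vertex 4.579 -2.199 3.564
endloop
endfacet
facet normal -0.550 -0.716 0.430
outer loop
vertex 3.65 -3.409 4.29
vertex 2.61 -2.132 5.089
vertex 2.401 -3.418 2.677
endloop
endfacet
facet normal -0.568 0.698 0.436
outer loop
vertex 1.361 -2.141 3.476
vertex 2.61 -2.132 5.089
vertex 2.29 -0.931 2.75
endloop
endfacet
facet normal 0.550 0.716 -0.430
outer loop
vertex 3.539 -0.922 4.363
vertex 4.579 -2.199 3.564
vertex 2.29 -0.931 2.75
endloop
endfacet
facet normal -0.568 0.698 0.436
outer loop
vertex 2.29 -0.931 2.75
vertex 2.61 -2.132 5.089
vertex 3.539 -0.922 4.363
endloop
endfacet
facet normal 0.612 0.004 0.791
outer loop
vertex 3.539 -0.922 4.363
vertex 3.65 -3.409 4.29
vertex 4.579 -2.199 3.564
endloop
endfacet
facet normal 0.612 0.004 0.791
outer loop
vertex 2.61 -2.132 5.089
vertex 3.65 -3.409 4.29
vertex 3.539 -0.922 4.363
endloop
endfacet

endsolid


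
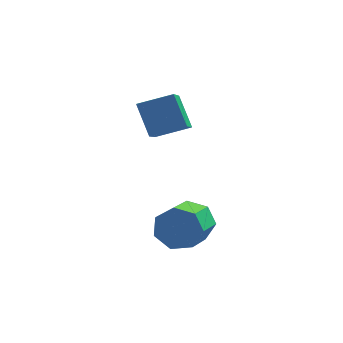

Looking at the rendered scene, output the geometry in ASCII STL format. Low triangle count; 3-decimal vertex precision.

solid 
facet normal -0.353 0.493 0.795
outer loop
vertex -2.466 -0.342 1.875
vertex -0.97 -0.087 2.382
vertex -2.402 1.48 0.773
endloop
endfacet
facet normal -0.935 -0.159 -0.317
outer loop
vertex -1.79 0.627 -0.602
vertex -2.466 -0.342 1.875
vertex -2.402 1.48 0.773
endloop
endfacet
facet normal -0.354 0.493 0.795
outer loop
vertex -2.402 1.48 0.773
vertex -0.97 -0.087 2.382
vertex -0.906 1.735 1.281
endloop
endfacet
facet normal 0.030 0.855 -0.517
outer loop
vertex -0.906 1.735 1.281
vertex -1.79 0.627 -0.602
vertex -2.402 1.48 0.773
endloop
endfacet
facet normal -0.030 -0.855 0.517
outer loop
vertex -2.466 -0.342 1.875
vertex -0.358 -0.94 1.007
vertex -0.97 -0.087 2.382
endloop
endfacet
facet normal -0.935 -0.159 -0.317
outer loop
vertex -1.854 -1.195 0.499
vertex -2.466 -0.342 1.875
vertex -1.79 0.627 -0.602
endloop
endfacet
facet normal -0.030 -0.855 0.517
outer loop
vertex -1.854 -1.195 0.499
vertex -0.358 -0.94 1.007
vertex -2.466 -0.342 1.875
endloop
endfacet
facet normal 0.935 0.159 0.317
outer loop
vertex -0.97 -0.087 2.382
vertex -0.358 -0.94 1.007
vertex -0.906 1.735 1.281
endloop
endfacet
facet normal 0.029 0.855 -0.517
outer loop
vertex -0.294 0.882 -0.095
vertex -1.79 0.627 -0.602
vertex -0.906 1.735 1.281
endloop
endfacet
facet normal 0.935 0.159 0.317
outer loop
vertex -0.906 1.735 1.281
vertex -0.358 -0.94 1.007
vertex -0.294 0.882 -0.095
endloop
endfacet
facet normal 0.353 -0.493 -0.795
outer loop
vertex -0.294 0.882 -0.095
vertex -1.854 -1.195 0.499
vertex -1.79 0.627 -0.602
endloop
endfacet
facet normal 0.354 -0.493 -0.795
outer loop
vertex -0.358 -0.94 1.007
vertex -1.854 -1.195 0.499
vertex -0.294 0.882 -0.095
endloop
endfacet
facet normal 0.206 0.908 -0.364
outer loop
vertex 0.633 -2.731 -2.558
vertex -0.029 -2.9 -3.356
vertex -0.23 -2.478 -2.416
endloop
endfacet
facet normal 0.243 0.312 0.919
outer loop
vertex 0.633 -2.731 -2.558
vertex -0.23 -2.478 -2.416
vertex 0.25 -4.412 -1.886
endloop
endfacet
facet normal 0.243 0.312 0.918
outer loop
vertex 0.25 -4.412 -1.886
vertex -0.23 -2.478 -2.416
vertex -0.613 -4.158 -1.744
endloop
endfacet
facet normal -0.208 -0.908 0.363
outer loop
vertex 0.25 -4.412 -1.886
vertex -0.613 -4.158 -1.744
vertex -0.411 -4.58 -2.684
endloop
endfacet
facet normal 0.207 0.908 -0.363
outer loop
vertex -0.23 -2.478 -2.416
vertex -0.029 -2.9 -3.356
vertex -0.942 -2.542 -2.982
endloop
endfacet
facet normal -0.589 0.412 0.695
outer loop
vertex -0.23 -2.478 -2.416
vertex -0.942 -2.542 -2.982
vertex -0.613 -4.158 -1.744
endloop
endfacet
facet normal -0.589 0.412 0.695
outer loop
vertex -0.613 -4.158 -1.744
vertex -0.942 -2.542 -2.982
vertex -1.325 -4.222 -2.31
endloop
endfacet
facet normal -0.207 -0.908 0.363
outer loop
vertex -0.613 -4.158 -1.744
vertex -1.325 -4.222 -2.31
vertex -0.411 -4.58 -2.684
endloop
endfacet
facet normal 0.207 0.908 -0.363
outer loop
vertex -0.942 -2.542 -2.982
vertex -0.029 -2.9 -3.356
vertex -0.966 -2.875 -3.829
endloop
endfacet
facet normal -0.978 0.202 -0.052
outer loop
vertex -0.942 -2.542 -2.982
vertex -0.966 -2.875 -3.829
vertex -1.325 -4.222 -2.31
endloop
endfacet
facet normal -0.978 0.202 -0.052
outer loop
vertex -1.325 -4.222 -2.31
vertex -0.966 -2.875 -3.829
vertex -1.349 -4.556 -3.157
endloop
endfacet
facet normal -0.207 -0.908 0.364
outer loop
vertex -1.325 -4.222 -2.31
vertex -1.349 -4.556 -3.157
vertex -0.411 -4.58 -2.684
endloop
endfacet
facet normal 0.207 0.908 -0.363
outer loop
vertex -0.966 -2.875 -3.829
vertex -0.029 -2.9 -3.356
vertex -0.284 -3.227 -4.32
endloop
endfacet
facet normal -0.630 -0.160 -0.760
outer loop
vertex -0.966 -2.875 -3.829
vertex -0.284 -3.227 -4.32
vertex -1.349 -4.556 -3.157
endloop
endfacet
facet normal -0.630 -0.160 -0.760
outer loop
vertex -1.349 -4.556 -3.157
vertex -0.284 -3.227 -4.32
vertex -0.667 -4.908 -3.648
endloop
endfacet
facet normal -0.207 -0.908 0.364
outer loop
vertex -1.349 -4.556 -3.157
vertex -0.667 -4.908 -3.648
vertex -0.411 -4.58 -2.684
endloop
endfacet
facet normal 0.206 0.909 -0.363
outer loop
vertex -0.284 -3.227 -4.32
vertex -0.029 -2.9 -3.356
vertex 0.59 -3.332 -4.086
endloop
endfacet
facet normal 0.192 -0.402 -0.896
outer loop
vertex -0.284 -3.227 -4.32
vertex 0.59 -3.332 -4.086
vertex -0.667 -4.908 -3.648
endloop
endfacet
facet normal 0.192 -0.402 -0.896
outer loop
vertex -0.667 -4.908 -3.648
vertex 0.59 -3.332 -4.086
vertex 0.207 -5.013 -3.414
endloop
endfacet
facet normal -0.207 -0.908 0.364
outer loop
vertex -0.667 -4.908 -3.648
vertex 0.207 -5.013 -3.414
vertex -0.411 -4.58 -2.684
endloop
endfacet
facet normal 0.207 0.909 -0.362
outer loop
vertex 0.59 -3.332 -4.086
vertex -0.029 -2.9 -3.356
vertex 0.998 -3.112 -3.301
endloop
endfacet
facet normal 0.870 -0.341 -0.357
outer loop
vertex 0.59 -3.332 -4.086
vertex 0.998 -3.112 -3.301
vertex 0.207 -5.013 -3.414
endloop
endfacet
facet normal 0.870 -0.341 -0.356
outer loop
vertex 0.207 -5.013 -3.414
vertex 0.998 -3.112 -3.301
vertex 0.615 -4.792 -2.629
endloop
endfacet
facet normal -0.207 -0.908 0.363
outer loop
vertex 0.207 -5.013 -3.414
vertex 0.615 -4.792 -2.629
vertex -0.411 -4.58 -2.684
endloop
endfacet
facet normal 0.207 0.908 -0.364
outer loop
vertex 0.998 -3.112 -3.301
vertex -0.029 -2.9 -3.356
vertex 0.633 -2.731 -2.558
endloop
endfacet
facet normal 0.893 -0.023 0.450
outer loop
vertex 0.998 -3.112 -3.301
vertex 0.633 -2.731 -2.558
vertex 0.615 -4.792 -2.629
endloop
endfacet
facet normal 0.893 -0.023 0.450
outer loop
vertex 0.615 -4.792 -2.629
vertex 0.633 -2.731 -2.558
vertex 0.25 -4.412 -1.886
endloop
endfacet
facet normal -0.207 -0.909 0.363
outer loop
vertex 0.615 -4.792 -2.629
vertex 0.25 -4.412 -1.886
vertex -0.411 -4.58 -2.684
endloop
endfacet

endsolid


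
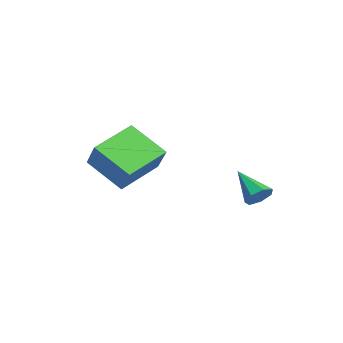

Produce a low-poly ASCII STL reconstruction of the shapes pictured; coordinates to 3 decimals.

solid 
facet normal -0.601 -0.578 0.552
outer loop
vertex -0.553 -5.224 0.552
vertex -1.56 -3.559 1.198
vertex -1.512 -5.348 -0.621
endloop
endfacet
facet normal 0.491 -0.812 -0.316
outer loop
vertex -0.34 -4.221 -1.698
vertex -0.553 -5.224 0.552
vertex -1.512 -5.348 -0.621
endloop
endfacet
facet normal -0.601 -0.578 0.552
outer loop
vertex -1.512 -5.348 -0.621
vertex -1.56 -3.559 1.198
vertex -2.519 -3.683 0.025
endloop
endfacet
facet normal -0.631 -0.082 -0.772
outer loop
vertex -2.519 -3.683 0.025
vertex -0.34 -4.221 -1.698
vertex -1.512 -5.348 -0.621
endloop
endfacet
facet normal 0.631 0.082 0.772
outer loop
vertex -0.553 -5.224 0.552
vertex -0.388 -2.432 0.121
vertex -1.56 -3.559 1.198
endloop
endfacet
facet normal 0.491 -0.812 -0.316
outer loop
vertex 0.619 -4.097 -0.525
vertex -0.553 -5.224 0.552
vertex -0.34 -4.221 -1.698
endloop
endfacet
facet normal 0.631 0.082 0.772
outer loop
vertex 0.619 -4.097 -0.525
vertex -0.388 -2.432 0.121
vertex -0.553 -5.224 0.552
endloop
endfacet
facet normal -0.491 0.812 0.316
outer loop
vertex -1.56 -3.559 1.198
vertex -0.388 -2.432 0.121
vertex -2.519 -3.683 0.025
endloop
endfacet
facet normal -0.631 -0.082 -0.772
outer loop
vertex -1.347 -2.556 -1.052
vertex -0.34 -4.221 -1.698
vertex -2.519 -3.683 0.025
endloop
endfacet
facet normal -0.491 0.812 0.316
outer loop
vertex -2.519 -3.683 0.025
vertex -0.388 -2.432 0.121
vertex -1.347 -2.556 -1.052
endloop
endfacet
facet normal 0.601 0.578 -0.552
outer loop
vertex -1.347 -2.556 -1.052
vertex 0.619 -4.097 -0.525
vertex -0.34 -4.221 -1.698
endloop
endfacet
facet normal 0.601 0.578 -0.552
outer loop
vertex -0.388 -2.432 0.121
vertex 0.619 -4.097 -0.525
vertex -1.347 -2.556 -1.052
endloop
endfacet
facet normal 0.765 0.327 -0.555
outer loop
vertex 3.832 0.277 -0.343
vertex 3.49 0.207 -0.856
vertex 3.542 0.705 -0.491
endloop
endfacet
facet normal 0.075 0.371 0.926
outer loop
vertex 3.832 0.277 -0.343
vertex 3.542 0.705 -0.491
vertex 2.29 -0.307 0.016
endloop
endfacet
facet normal 0.765 0.326 -0.554
outer loop
vertex 3.542 0.705 -0.491
vertex 3.49 0.207 -0.856
vertex 3.213 0.758 -0.914
endloop
endfacet
facet normal -0.447 0.776 0.445
outer loop
vertex 3.542 0.705 -0.491
vertex 3.213 0.758 -0.914
vertex 2.29 -0.307 0.016
endloop
endfacet
facet normal 0.765 0.326 -0.556
outer loop
vertex 3.213 0.758 -0.914
vertex 3.49 0.207 -0.856
vertex 3.093 0.395 -1.292
endloop
endfacet
facet normal -0.826 0.514 -0.231
outer loop
vertex 3.213 0.758 -0.914
vertex 3.093 0.395 -1.292
vertex 2.29 -0.307 0.016
endloop
endfacet
facet normal 0.765 0.327 -0.555
outer loop
vertex 3.093 0.395 -1.292
vertex 3.49 0.207 -0.856
vertex 3.272 -0.109 -1.342
endloop
endfacet
facet normal -0.776 -0.217 -0.593
outer loop
vertex 3.093 0.395 -1.292
vertex 3.272 -0.109 -1.342
vertex 2.29 -0.307 0.016
endloop
endfacet
facet normal 0.764 0.327 -0.556
outer loop
vertex 3.272 -0.109 -1.342
vertex 3.49 0.207 -0.856
vertex 3.616 -0.376 -1.026
endloop
endfacet
facet normal -0.335 -0.867 -0.368
outer loop
vertex 3.272 -0.109 -1.342
vertex 3.616 -0.376 -1.026
vertex 2.29 -0.307 0.016
endloop
endfacet
facet normal 0.765 0.327 -0.555
outer loop
vertex 3.616 -0.376 -1.026
vertex 3.49 0.207 -0.856
vertex 3.865 -0.204 -0.581
endloop
endfacet
facet normal 0.166 -0.947 0.274
outer loop
vertex 3.616 -0.376 -1.026
vertex 3.865 -0.204 -0.581
vertex 2.29 -0.307 0.016
endloop
endfacet
facet normal 0.765 0.327 -0.555
outer loop
vertex 3.865 -0.204 -0.581
vertex 3.49 0.207 -0.856
vertex 3.832 0.277 -0.343
endloop
endfacet
facet normal 0.348 -0.396 0.850
outer loop
vertex 3.865 -0.204 -0.581
vertex 3.832 0.277 -0.343
vertex 2.29 -0.307 0.016
endloop
endfacet

endsolid


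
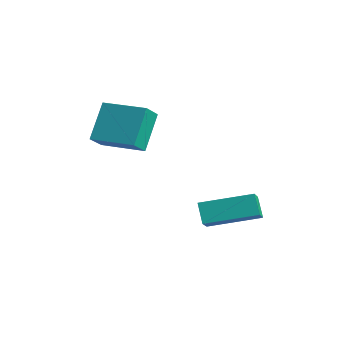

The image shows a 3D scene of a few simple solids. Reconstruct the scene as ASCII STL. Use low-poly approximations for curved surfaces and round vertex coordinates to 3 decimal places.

solid 
facet normal -0.601 -0.763 -0.236
outer loop
vertex 3.849 -0.402 -2.47
vertex 3.262 -0.18 -1.692
vertex 3.27 0.247 -3.093
endloop
endfacet
facet normal 0.587 -0.223 -0.778
outer loop
vertex 4.558 1.88 -2.588
vertex 3.849 -0.402 -2.47
vertex 3.27 0.247 -3.093
endloop
endfacet
facet normal -0.602 -0.763 -0.236
outer loop
vertex 3.27 0.247 -3.093
vertex 3.262 -0.18 -1.692
vertex 2.683 0.469 -2.314
endloop
endfacet
facet normal -0.542 0.607 -0.581
outer loop
vertex 2.683 0.469 -2.314
vertex 4.558 1.88 -2.588
vertex 3.27 0.247 -3.093
endloop
endfacet
facet normal 0.541 -0.607 0.582
outer loop
vertex 3.849 -0.402 -2.47
vertex 4.55 1.453 -1.187
vertex 3.262 -0.18 -1.692
endloop
endfacet
facet normal 0.587 -0.223 -0.779
outer loop
vertex 5.137 1.231 -1.966
vertex 3.849 -0.402 -2.47
vertex 4.558 1.88 -2.588
endloop
endfacet
facet normal 0.542 -0.607 0.581
outer loop
vertex 5.137 1.231 -1.966
vertex 4.55 1.453 -1.187
vertex 3.849 -0.402 -2.47
endloop
endfacet
facet normal -0.587 0.222 0.778
outer loop
vertex 3.262 -0.18 -1.692
vertex 4.55 1.453 -1.187
vertex 2.683 0.469 -2.314
endloop
endfacet
facet normal -0.542 0.607 -0.582
outer loop
vertex 3.971 2.102 -1.81
vertex 4.558 1.88 -2.588
vertex 2.683 0.469 -2.314
endloop
endfacet
facet normal -0.587 0.223 0.778
outer loop
vertex 2.683 0.469 -2.314
vertex 4.55 1.453 -1.187
vertex 3.971 2.102 -1.81
endloop
endfacet
facet normal 0.602 0.763 0.236
outer loop
vertex 3.971 2.102 -1.81
vertex 5.137 1.231 -1.966
vertex 4.558 1.88 -2.588
endloop
endfacet
facet normal 0.602 0.763 0.236
outer loop
vertex 4.55 1.453 -1.187
vertex 5.137 1.231 -1.966
vertex 3.971 2.102 -1.81
endloop
endfacet
facet normal -0.896 -0.442 -0.047
outer loop
vertex -0.75 -1.585 2.427
vertex -1.084 -0.838 1.77
vertex -0.183 -2.584 1.002
endloop
endfacet
facet normal 0.318 -0.712 0.626
outer loop
vertex 1.484 -1.762 1.09
vertex -0.75 -1.585 2.427
vertex -0.183 -2.584 1.002
endloop
endfacet
facet normal -0.896 -0.442 -0.047
outer loop
vertex -0.183 -2.584 1.002
vertex -1.084 -0.838 1.77
vertex -0.517 -1.836 0.345
endloop
endfacet
facet normal 0.310 -0.545 -0.779
outer loop
vertex -0.517 -1.836 0.345
vertex 1.484 -1.762 1.09
vertex -0.183 -2.584 1.002
endloop
endfacet
facet normal -0.310 0.546 0.778
outer loop
vertex -0.75 -1.585 2.427
vertex 0.583 -0.016 1.858
vertex -1.084 -0.838 1.77
endloop
endfacet
facet normal 0.318 -0.713 0.626
outer loop
vertex 0.917 -0.764 2.515
vertex -0.75 -1.585 2.427
vertex 1.484 -1.762 1.09
endloop
endfacet
facet normal -0.310 0.546 0.779
outer loop
vertex 0.917 -0.764 2.515
vertex 0.583 -0.016 1.858
vertex -0.75 -1.585 2.427
endloop
endfacet
facet normal -0.318 0.712 -0.626
outer loop
vertex -1.084 -0.838 1.77
vertex 0.583 -0.016 1.858
vertex -0.517 -1.836 0.345
endloop
endfacet
facet normal 0.310 -0.546 -0.778
outer loop
vertex 1.15 -1.015 0.433
vertex 1.484 -1.762 1.09
vertex -0.517 -1.836 0.345
endloop
endfacet
facet normal -0.318 0.712 -0.626
outer loop
vertex -0.517 -1.836 0.345
vertex 0.583 -0.016 1.858
vertex 1.15 -1.015 0.433
endloop
endfacet
facet normal 0.896 0.442 0.047
outer loop
vertex 1.15 -1.015 0.433
vertex 0.917 -0.764 2.515
vertex 1.484 -1.762 1.09
endloop
endfacet
facet normal 0.896 0.441 0.047
outer loop
vertex 0.583 -0.016 1.858
vertex 0.917 -0.764 2.515
vertex 1.15 -1.015 0.433
endloop
endfacet

endsolid


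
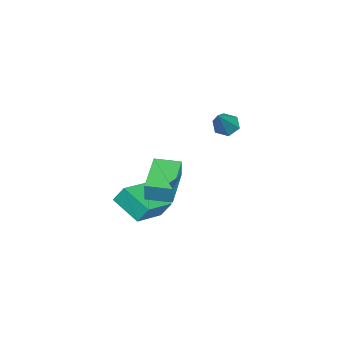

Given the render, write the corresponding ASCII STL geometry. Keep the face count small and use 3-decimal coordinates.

solid 
facet normal -0.826 0.406 -0.391
outer loop
vertex -1.453 0.949 -1.529
vertex -0.619 2.066 -2.134
vertex -1.35 0.503 -2.21
endloop
endfacet
facet normal -0.549 -0.735 0.398
outer loop
vertex 0.179 -0.246 -1.486
vertex -1.453 0.949 -1.529
vertex -1.35 0.503 -2.21
endloop
endfacet
facet normal -0.826 0.405 -0.392
outer loop
vertex -1.35 0.503 -2.21
vertex -0.619 2.066 -2.134
vertex -0.515 1.621 -2.814
endloop
endfacet
facet normal 0.127 -0.543 -0.830
outer loop
vertex -0.515 1.621 -2.814
vertex 0.179 -0.246 -1.486
vertex -1.35 0.503 -2.21
endloop
endfacet
facet normal -0.126 0.544 0.830
outer loop
vertex -1.453 0.949 -1.529
vertex 0.91 1.317 -1.41
vertex -0.619 2.066 -2.134
endloop
endfacet
facet normal -0.549 -0.735 0.397
outer loop
vertex 0.075 0.199 -0.806
vertex -1.453 0.949 -1.529
vertex 0.179 -0.246 -1.486
endloop
endfacet
facet normal -0.126 0.543 0.830
outer loop
vertex 0.075 0.199 -0.806
vertex 0.91 1.317 -1.41
vertex -1.453 0.949 -1.529
endloop
endfacet
facet normal 0.549 0.736 -0.397
outer loop
vertex -0.619 2.066 -2.134
vertex 0.91 1.317 -1.41
vertex -0.515 1.621 -2.814
endloop
endfacet
facet normal 0.126 -0.544 -0.830
outer loop
vertex 1.013 0.871 -2.091
vertex 0.179 -0.246 -1.486
vertex -0.515 1.621 -2.814
endloop
endfacet
facet normal 0.549 0.735 -0.398
outer loop
vertex -0.515 1.621 -2.814
vertex 0.91 1.317 -1.41
vertex 1.013 0.871 -2.091
endloop
endfacet
facet normal 0.826 -0.405 0.391
outer loop
vertex 1.013 0.871 -2.091
vertex 0.075 0.199 -0.806
vertex 0.179 -0.246 -1.486
endloop
endfacet
facet normal 0.826 -0.406 0.391
outer loop
vertex 0.91 1.317 -1.41
vertex 0.075 0.199 -0.806
vertex 1.013 0.871 -2.091
endloop
endfacet
facet normal -0.676 0.102 -0.730
outer loop
vertex -4.328 3.448 -0.203
vertex -4.616 3.888 0.125
vertex -4.165 4.042 -0.271
endloop
endfacet
facet normal 0.832 -0.283 -0.477
outer loop
vertex -4.328 3.448 -0.203
vertex -4.165 4.042 -0.271
vertex -3.164 3.672 1.695
endloop
endfacet
facet normal -0.676 0.101 -0.730
outer loop
vertex -4.165 4.042 -0.271
vertex -4.616 3.888 0.125
vertex -4.454 4.482 0.057
endloop
endfacet
facet normal 0.718 0.652 -0.243
outer loop
vertex -4.165 4.042 -0.271
vertex -4.454 4.482 0.057
vertex -3.164 3.672 1.695
endloop
endfacet
facet normal -0.676 0.101 -0.730
outer loop
vertex -4.454 4.482 0.057
vertex -4.616 3.888 0.125
vertex -4.905 4.328 0.453
endloop
endfacet
facet normal 0.050 0.910 0.411
outer loop
vertex -4.454 4.482 0.057
vertex -4.905 4.328 0.453
vertex -3.164 3.672 1.695
endloop
endfacet
facet normal -0.675 0.102 -0.731
outer loop
vertex -4.905 4.328 0.453
vertex -4.616 3.888 0.125
vertex -5.068 3.734 0.521
endloop
endfacet
facet normal -0.505 0.234 0.831
outer loop
vertex -4.905 4.328 0.453
vertex -5.068 3.734 0.521
vertex -3.164 3.672 1.695
endloop
endfacet
facet normal -0.675 0.102 -0.731
outer loop
vertex -5.068 3.734 0.521
vertex -4.616 3.888 0.125
vertex -4.779 3.294 0.193
endloop
endfacet
facet normal -0.391 -0.701 0.596
outer loop
vertex -5.068 3.734 0.521
vertex -4.779 3.294 0.193
vertex -3.164 3.672 1.695
endloop
endfacet
facet normal -0.676 0.102 -0.730
outer loop
vertex -4.779 3.294 0.193
vertex -4.616 3.888 0.125
vertex -4.328 3.448 -0.203
endloop
endfacet
facet normal 0.277 -0.959 -0.057
outer loop
vertex -4.779 3.294 0.193
vertex -4.328 3.448 -0.203
vertex -3.164 3.672 1.695
endloop
endfacet
facet normal -0.985 0.067 0.159
outer loop
vertex -0.092 1.409 1.002
vertex -0.021 2.537 0.967
vertex -0.24 1.39 0.095
endloop
endfacet
facet normal -0.063 -0.998 0.031
outer loop
vertex 1.621 1.263 -0.207
vertex -0.092 1.409 1.002
vertex -0.24 1.39 0.095
endloop
endfacet
facet normal -0.985 0.067 0.159
outer loop
vertex -0.24 1.39 0.095
vertex -0.021 2.537 0.967
vertex -0.169 2.517 0.059
endloop
endfacet
facet normal -0.162 -0.021 -0.987
outer loop
vertex -0.169 2.517 0.059
vertex 1.621 1.263 -0.207
vertex -0.24 1.39 0.095
endloop
endfacet
facet normal 0.162 0.020 0.987
outer loop
vertex -0.092 1.409 1.002
vertex 1.84 2.41 0.665
vertex -0.021 2.537 0.967
endloop
endfacet
facet normal -0.062 -0.998 0.032
outer loop
vertex 1.769 1.283 0.701
vertex -0.092 1.409 1.002
vertex 1.621 1.263 -0.207
endloop
endfacet
facet normal 0.161 0.021 0.987
outer loop
vertex 1.769 1.283 0.701
vertex 1.84 2.41 0.665
vertex -0.092 1.409 1.002
endloop
endfacet
facet normal 0.063 0.998 -0.032
outer loop
vertex -0.021 2.537 0.967
vertex 1.84 2.41 0.665
vertex -0.169 2.517 0.059
endloop
endfacet
facet normal -0.161 -0.020 -0.987
outer loop
vertex 1.692 2.391 -0.242
vertex 1.621 1.263 -0.207
vertex -0.169 2.517 0.059
endloop
endfacet
facet normal 0.063 0.998 -0.031
outer loop
vertex -0.169 2.517 0.059
vertex 1.84 2.41 0.665
vertex 1.692 2.391 -0.242
endloop
endfacet
facet normal 0.985 -0.067 -0.159
outer loop
vertex 1.692 2.391 -0.242
vertex 1.769 1.283 0.701
vertex 1.621 1.263 -0.207
endloop
endfacet
facet normal 0.985 -0.067 -0.159
outer loop
vertex 1.84 2.41 0.665
vertex 1.769 1.283 0.701
vertex 1.692 2.391 -0.242
endloop
endfacet

endsolid


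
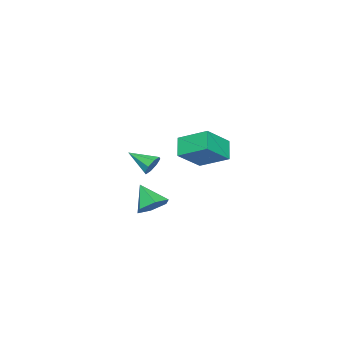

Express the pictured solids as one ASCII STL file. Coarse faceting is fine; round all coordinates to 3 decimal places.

solid 
facet normal -0.014 0.908 -0.418
outer loop
vertex 3.075 -0.799 2.201
vertex 2.829 -0.528 2.798
vertex 3.466 -0.641 2.531
endloop
endfacet
facet normal 0.638 -0.617 -0.461
outer loop
vertex 3.075 -0.799 2.201
vertex 3.466 -0.641 2.531
vertex 2.851 -1.972 3.462
endloop
endfacet
facet normal -0.014 0.908 -0.418
outer loop
vertex 3.466 -0.641 2.531
vertex 2.829 -0.528 2.798
vertex 3.485 -0.417 3.017
endloop
endfacet
facet normal 0.931 -0.344 0.122
outer loop
vertex 3.466 -0.641 2.531
vertex 3.485 -0.417 3.017
vertex 2.851 -1.972 3.462
endloop
endfacet
facet normal -0.014 0.908 -0.418
outer loop
vertex 3.485 -0.417 3.017
vertex 2.829 -0.528 2.798
vertex 3.119 -0.258 3.375
endloop
endfacet
facet normal 0.682 -0.070 0.728
outer loop
vertex 3.485 -0.417 3.017
vertex 3.119 -0.258 3.375
vertex 2.851 -1.972 3.462
endloop
endfacet
facet normal -0.013 0.908 -0.418
outer loop
vertex 3.119 -0.258 3.375
vertex 2.829 -0.528 2.798
vertex 2.584 -0.257 3.394
endloop
endfacet
facet normal 0.036 0.045 0.998
outer loop
vertex 3.119 -0.258 3.375
vertex 2.584 -0.257 3.394
vertex 2.851 -1.972 3.462
endloop
endfacet
facet normal -0.013 0.908 -0.418
outer loop
vertex 2.584 -0.257 3.394
vertex 2.829 -0.528 2.798
vertex 2.192 -0.414 3.065
endloop
endfacet
facet normal -0.626 -0.067 0.777
outer loop
vertex 2.584 -0.257 3.394
vertex 2.192 -0.414 3.065
vertex 2.851 -1.972 3.462
endloop
endfacet
facet normal -0.013 0.908 -0.419
outer loop
vertex 2.192 -0.414 3.065
vertex 2.829 -0.528 2.798
vertex 2.174 -0.639 2.578
endloop
endfacet
facet normal -0.921 -0.341 0.191
outer loop
vertex 2.192 -0.414 3.065
vertex 2.174 -0.639 2.578
vertex 2.851 -1.972 3.462
endloop
endfacet
facet normal -0.014 0.909 -0.418
outer loop
vertex 2.174 -0.639 2.578
vertex 2.829 -0.528 2.798
vertex 2.539 -0.798 2.22
endloop
endfacet
facet normal -0.672 -0.615 -0.412
outer loop
vertex 2.174 -0.639 2.578
vertex 2.539 -0.798 2.22
vertex 2.851 -1.972 3.462
endloop
endfacet
facet normal -0.013 0.908 -0.418
outer loop
vertex 2.539 -0.798 2.22
vertex 2.829 -0.528 2.798
vertex 3.075 -0.799 2.201
endloop
endfacet
facet normal -0.026 -0.730 -0.683
outer loop
vertex 2.539 -0.798 2.22
vertex 3.075 -0.799 2.201
vertex 2.851 -1.972 3.462
endloop
endfacet
facet normal -0.733 0.281 -0.619
outer loop
vertex -4.354 -1.42 0.943
vertex -4.424 0.404 1.854
vertex -3.403 -0.931 0.039
endloop
endfacet
facet normal 0.035 -0.894 -0.447
outer loop
vertex -1.856 -1.524 1.346
vertex -4.354 -1.42 0.943
vertex -3.403 -0.931 0.039
endloop
endfacet
facet normal -0.733 0.281 -0.619
outer loop
vertex -3.403 -0.931 0.039
vertex -4.424 0.404 1.854
vertex -3.473 0.893 0.95
endloop
endfacet
facet normal 0.679 0.349 -0.646
outer loop
vertex -3.473 0.893 0.95
vertex -1.856 -1.524 1.346
vertex -3.403 -0.931 0.039
endloop
endfacet
facet normal -0.679 -0.349 0.646
outer loop
vertex -4.354 -1.42 0.943
vertex -2.877 -0.189 3.161
vertex -4.424 0.404 1.854
endloop
endfacet
facet normal 0.035 -0.894 -0.447
outer loop
vertex -2.807 -2.013 2.25
vertex -4.354 -1.42 0.943
vertex -1.856 -1.524 1.346
endloop
endfacet
facet normal -0.679 -0.349 0.646
outer loop
vertex -2.807 -2.013 2.25
vertex -2.877 -0.189 3.161
vertex -4.354 -1.42 0.943
endloop
endfacet
facet normal -0.035 0.894 0.447
outer loop
vertex -4.424 0.404 1.854
vertex -2.877 -0.189 3.161
vertex -3.473 0.893 0.95
endloop
endfacet
facet normal 0.679 0.349 -0.646
outer loop
vertex -1.926 0.3 2.257
vertex -1.856 -1.524 1.346
vertex -3.473 0.893 0.95
endloop
endfacet
facet normal -0.035 0.894 0.447
outer loop
vertex -3.473 0.893 0.95
vertex -2.877 -0.189 3.161
vertex -1.926 0.3 2.257
endloop
endfacet
facet normal 0.733 -0.281 0.619
outer loop
vertex -1.926 0.3 2.257
vertex -2.807 -2.013 2.25
vertex -1.856 -1.524 1.346
endloop
endfacet
facet normal 0.733 -0.281 0.619
outer loop
vertex -2.877 -0.189 3.161
vertex -2.807 -2.013 2.25
vertex -1.926 0.3 2.257
endloop
endfacet
facet normal 0.317 0.650 -0.691
outer loop
vertex 4.313 0.446 0.947
vertex 3.762 0.007 0.281
vertex 3.399 0.739 0.804
endloop
endfacet
facet normal -0.043 0.326 0.945
outer loop
vertex 4.313 0.446 0.947
vertex 3.399 0.739 0.804
vertex 3.238 -1.067 1.419
endloop
endfacet
facet normal 0.317 0.650 -0.691
outer loop
vertex 3.399 0.739 0.804
vertex 3.762 0.007 0.281
vertex 2.848 0.299 0.137
endloop
endfacet
facet normal -0.821 0.248 0.514
outer loop
vertex 3.399 0.739 0.804
vertex 2.848 0.299 0.137
vertex 3.238 -1.067 1.419
endloop
endfacet
facet normal 0.317 0.650 -0.691
outer loop
vertex 2.848 0.299 0.137
vertex 3.762 0.007 0.281
vertex 3.211 -0.433 -0.386
endloop
endfacet
facet normal -0.920 -0.373 -0.117
outer loop
vertex 2.848 0.299 0.137
vertex 3.211 -0.433 -0.386
vertex 3.238 -1.067 1.419
endloop
endfacet
facet normal 0.317 0.650 -0.691
outer loop
vertex 3.211 -0.433 -0.386
vertex 3.762 0.007 0.281
vertex 4.124 -0.726 -0.242
endloop
endfacet
facet normal -0.244 -0.916 -0.318
outer loop
vertex 3.211 -0.433 -0.386
vertex 4.124 -0.726 -0.242
vertex 3.238 -1.067 1.419
endloop
endfacet
facet normal 0.317 0.650 -0.691
outer loop
vertex 4.124 -0.726 -0.242
vertex 3.762 0.007 0.281
vertex 4.675 -0.286 0.424
endloop
endfacet
facet normal 0.533 -0.838 0.112
outer loop
vertex 4.124 -0.726 -0.242
vertex 4.675 -0.286 0.424
vertex 3.238 -1.067 1.419
endloop
endfacet
facet normal 0.317 0.650 -0.691
outer loop
vertex 4.675 -0.286 0.424
vertex 3.762 0.007 0.281
vertex 4.313 0.446 0.947
endloop
endfacet
facet normal 0.633 -0.218 0.743
outer loop
vertex 4.675 -0.286 0.424
vertex 4.313 0.446 0.947
vertex 3.238 -1.067 1.419
endloop
endfacet

endsolid


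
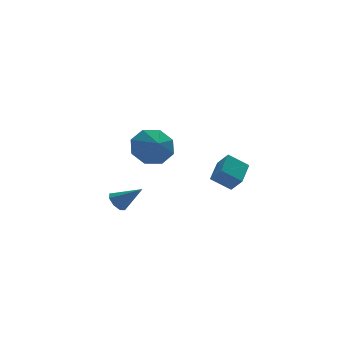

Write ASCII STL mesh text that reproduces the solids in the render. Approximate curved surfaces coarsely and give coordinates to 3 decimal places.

solid 
facet normal 0.048 0.865 -0.499
outer loop
vertex 0.97 0.349 3.208
vertex 0.404 -0.093 2.388
vertex 0.146 0.447 3.299
endloop
endfacet
facet normal 0.075 -0.266 0.961
outer loop
vertex 0.97 0.349 3.208
vertex 0.146 0.447 3.299
vertex 0.356 -0.967 2.892
endloop
endfacet
facet normal 0.047 0.865 -0.499
outer loop
vertex 0.146 0.447 3.299
vertex 0.404 -0.093 2.388
vertex -0.526 0.228 2.856
endloop
endfacet
facet normal -0.452 -0.308 0.837
outer loop
vertex 0.146 0.447 3.299
vertex -0.526 0.228 2.856
vertex 0.356 -0.967 2.892
endloop
endfacet
facet normal 0.048 0.865 -0.499
outer loop
vertex -0.526 0.228 2.856
vertex 0.404 -0.093 2.388
vertex -0.654 -0.178 2.139
endloop
endfacet
facet normal -0.733 -0.528 0.430
outer loop
vertex -0.526 0.228 2.856
vertex -0.654 -0.178 2.139
vertex 0.356 -0.967 2.892
endloop
endfacet
facet normal 0.048 0.865 -0.499
outer loop
vertex -0.654 -0.178 2.139
vertex 0.404 -0.093 2.388
vertex -0.162 -0.535 1.568
endloop
endfacet
facet normal -0.605 -0.796 -0.023
outer loop
vertex -0.654 -0.178 2.139
vertex -0.162 -0.535 1.568
vertex 0.356 -0.967 2.892
endloop
endfacet
facet normal 0.048 0.865 -0.499
outer loop
vertex -0.162 -0.535 1.568
vertex 0.404 -0.093 2.388
vertex 0.662 -0.633 1.477
endloop
endfacet
facet normal -0.142 -0.956 -0.256
outer loop
vertex -0.162 -0.535 1.568
vertex 0.662 -0.633 1.477
vertex 0.356 -0.967 2.892
endloop
endfacet
facet normal 0.047 0.865 -0.499
outer loop
vertex 0.662 -0.633 1.477
vertex 0.404 -0.093 2.388
vertex 1.334 -0.414 1.92
endloop
endfacet
facet normal 0.385 -0.913 -0.132
outer loop
vertex 0.662 -0.633 1.477
vertex 1.334 -0.414 1.92
vertex 0.356 -0.967 2.892
endloop
endfacet
facet normal 0.048 0.865 -0.499
outer loop
vertex 1.334 -0.414 1.92
vertex 0.404 -0.093 2.388
vertex 1.462 -0.008 2.637
endloop
endfacet
facet normal 0.665 -0.694 0.274
outer loop
vertex 1.334 -0.414 1.92
vertex 1.462 -0.008 2.637
vertex 0.356 -0.967 2.892
endloop
endfacet
facet normal 0.048 0.865 -0.499
outer loop
vertex 1.462 -0.008 2.637
vertex 0.404 -0.093 2.388
vertex 0.97 0.349 3.208
endloop
endfacet
facet normal 0.537 -0.425 0.729
outer loop
vertex 1.462 -0.008 2.637
vertex 0.97 0.349 3.208
vertex 0.356 -0.967 2.892
endloop
endfacet
facet normal -0.756 0.311 0.576
outer loop
vertex 3.046 -1.876 1.11
vertex 3.88 -0.829 1.641
vertex 2.76 -1.301 0.424
endloop
endfacet
facet normal -0.579 -0.727 -0.368
outer loop
vertex 3.66 -1.671 -0.261
vertex 3.046 -1.876 1.11
vertex 2.76 -1.301 0.424
endloop
endfacet
facet normal -0.756 0.311 0.575
outer loop
vertex 2.76 -1.301 0.424
vertex 3.88 -0.829 1.641
vertex 3.594 -0.254 0.954
endloop
endfacet
facet normal -0.304 0.612 -0.730
outer loop
vertex 3.594 -0.254 0.954
vertex 3.66 -1.671 -0.261
vertex 2.76 -1.301 0.424
endloop
endfacet
facet normal 0.304 -0.612 0.730
outer loop
vertex 3.046 -1.876 1.11
vertex 4.78 -1.199 0.956
vertex 3.88 -0.829 1.641
endloop
endfacet
facet normal -0.579 -0.728 -0.368
outer loop
vertex 3.946 -2.246 0.426
vertex 3.046 -1.876 1.11
vertex 3.66 -1.671 -0.261
endloop
endfacet
facet normal 0.304 -0.612 0.730
outer loop
vertex 3.946 -2.246 0.426
vertex 4.78 -1.199 0.956
vertex 3.046 -1.876 1.11
endloop
endfacet
facet normal 0.579 0.728 0.368
outer loop
vertex 3.88 -0.829 1.641
vertex 4.78 -1.199 0.956
vertex 3.594 -0.254 0.954
endloop
endfacet
facet normal -0.303 0.612 -0.730
outer loop
vertex 4.494 -0.624 0.27
vertex 3.66 -1.671 -0.261
vertex 3.594 -0.254 0.954
endloop
endfacet
facet normal 0.579 0.727 0.368
outer loop
vertex 3.594 -0.254 0.954
vertex 4.78 -1.199 0.956
vertex 4.494 -0.624 0.27
endloop
endfacet
facet normal 0.757 -0.311 -0.575
outer loop
vertex 4.494 -0.624 0.27
vertex 3.946 -2.246 0.426
vertex 3.66 -1.671 -0.261
endloop
endfacet
facet normal 0.756 -0.311 -0.576
outer loop
vertex 4.78 -1.199 0.956
vertex 3.946 -2.246 0.426
vertex 4.494 -0.624 0.27
endloop
endfacet
facet normal -0.649 0.456 -0.609
outer loop
vertex -1.928 -2.616 -0.003
vertex -2.365 -2.775 0.344
vertex -2.013 -2.315 0.313
endloop
endfacet
facet normal 0.917 0.382 -0.117
outer loop
vertex -1.928 -2.616 -0.003
vertex -2.013 -2.315 0.313
vertex -1.435 -3.425 1.216
endloop
endfacet
facet normal -0.649 0.455 -0.609
outer loop
vertex -2.013 -2.315 0.313
vertex -2.365 -2.775 0.344
vertex -2.304 -2.284 0.646
endloop
endfacet
facet normal 0.587 0.672 0.451
outer loop
vertex -2.013 -2.315 0.313
vertex -2.304 -2.284 0.646
vertex -1.435 -3.425 1.216
endloop
endfacet
facet normal -0.649 0.455 -0.609
outer loop
vertex -2.304 -2.284 0.646
vertex -2.365 -2.775 0.344
vertex -2.631 -2.54 0.803
endloop
endfacet
facet normal 0.049 0.476 0.878
outer loop
vertex -2.304 -2.284 0.646
vertex -2.631 -2.54 0.803
vertex -1.435 -3.425 1.216
endloop
endfacet
facet normal -0.651 0.453 -0.609
outer loop
vertex -2.631 -2.54 0.803
vertex -2.365 -2.775 0.344
vertex -2.801 -2.935 0.691
endloop
endfacet
facet normal -0.386 -0.094 0.918
outer loop
vertex -2.631 -2.54 0.803
vertex -2.801 -2.935 0.691
vertex -1.435 -3.425 1.216
endloop
endfacet
facet normal -0.651 0.454 -0.608
outer loop
vertex -2.801 -2.935 0.691
vertex -2.365 -2.775 0.344
vertex -2.716 -3.235 0.376
endloop
endfacet
facet normal -0.461 -0.701 0.544
outer loop
vertex -2.801 -2.935 0.691
vertex -2.716 -3.235 0.376
vertex -1.435 -3.425 1.216
endloop
endfacet
facet normal -0.650 0.454 -0.610
outer loop
vertex -2.716 -3.235 0.376
vertex -2.365 -2.775 0.344
vertex -2.425 -3.267 0.042
endloop
endfacet
facet normal -0.133 -0.991 -0.021
outer loop
vertex -2.716 -3.235 0.376
vertex -2.425 -3.267 0.042
vertex -1.435 -3.425 1.216
endloop
endfacet
facet normal -0.650 0.454 -0.610
outer loop
vertex -2.425 -3.267 0.042
vertex -2.365 -2.775 0.344
vertex -2.099 -3.01 -0.114
endloop
endfacet
facet normal 0.409 -0.793 -0.452
outer loop
vertex -2.425 -3.267 0.042
vertex -2.099 -3.01 -0.114
vertex -1.435 -3.425 1.216
endloop
endfacet
facet normal -0.650 0.454 -0.610
outer loop
vertex -2.099 -3.01 -0.114
vertex -2.365 -2.775 0.344
vertex -1.928 -2.616 -0.003
endloop
endfacet
facet normal 0.841 -0.227 -0.491
outer loop
vertex -2.099 -3.01 -0.114
vertex -1.928 -2.616 -0.003
vertex -1.435 -3.425 1.216
endloop
endfacet

endsolid
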